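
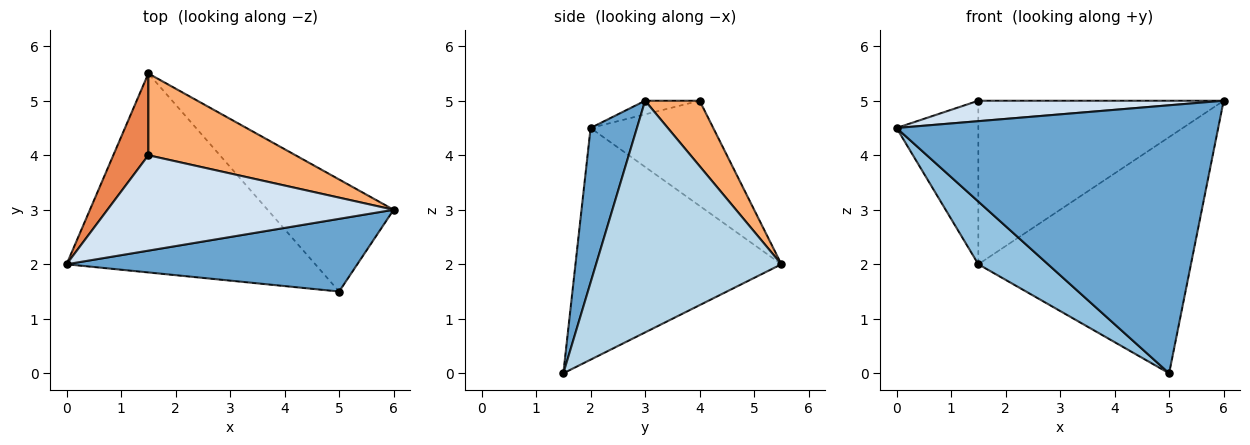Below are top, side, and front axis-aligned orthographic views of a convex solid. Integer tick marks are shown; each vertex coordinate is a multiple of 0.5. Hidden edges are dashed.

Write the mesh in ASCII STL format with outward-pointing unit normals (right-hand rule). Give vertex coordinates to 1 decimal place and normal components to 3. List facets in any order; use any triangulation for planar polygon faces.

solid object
 facet normal 0.138 -0.956 0.259
  outer loop
   vertex 5.0 1.5 0.0
   vertex 6.0 3.0 5.0
   vertex 0.0 2.0 4.5
  endloop
 endfacet
 facet normal -0.664 -0.225 -0.713
  outer loop
   vertex 5.0 1.5 0.0
   vertex 0.0 2.0 4.5
   vertex 1.5 5.5 2.0
  endloop
 endfacet
 facet normal 0.619 0.710 -0.337
  outer loop
   vertex 5.0 1.5 0.0
   vertex 1.5 5.5 2.0
   vertex 6.0 3.0 5.0
  endloop
 endfacet
 facet normal -0.047 -0.209 0.977
  outer loop
   vertex 1.5 4.0 5.0
   vertex 0.0 2.0 4.5
   vertex 6.0 3.0 5.0
  endloop
 endfacet
 facet normal -0.802 0.535 0.267
  outer loop
   vertex 1.5 4.0 5.0
   vertex 1.5 5.5 2.0
   vertex 0.0 2.0 4.5
  endloop
 endfacet
 facet normal 0.195 0.877 0.439
  outer loop
   vertex 1.5 4.0 5.0
   vertex 6.0 3.0 5.0
   vertex 1.5 5.5 2.0
  endloop
 endfacet
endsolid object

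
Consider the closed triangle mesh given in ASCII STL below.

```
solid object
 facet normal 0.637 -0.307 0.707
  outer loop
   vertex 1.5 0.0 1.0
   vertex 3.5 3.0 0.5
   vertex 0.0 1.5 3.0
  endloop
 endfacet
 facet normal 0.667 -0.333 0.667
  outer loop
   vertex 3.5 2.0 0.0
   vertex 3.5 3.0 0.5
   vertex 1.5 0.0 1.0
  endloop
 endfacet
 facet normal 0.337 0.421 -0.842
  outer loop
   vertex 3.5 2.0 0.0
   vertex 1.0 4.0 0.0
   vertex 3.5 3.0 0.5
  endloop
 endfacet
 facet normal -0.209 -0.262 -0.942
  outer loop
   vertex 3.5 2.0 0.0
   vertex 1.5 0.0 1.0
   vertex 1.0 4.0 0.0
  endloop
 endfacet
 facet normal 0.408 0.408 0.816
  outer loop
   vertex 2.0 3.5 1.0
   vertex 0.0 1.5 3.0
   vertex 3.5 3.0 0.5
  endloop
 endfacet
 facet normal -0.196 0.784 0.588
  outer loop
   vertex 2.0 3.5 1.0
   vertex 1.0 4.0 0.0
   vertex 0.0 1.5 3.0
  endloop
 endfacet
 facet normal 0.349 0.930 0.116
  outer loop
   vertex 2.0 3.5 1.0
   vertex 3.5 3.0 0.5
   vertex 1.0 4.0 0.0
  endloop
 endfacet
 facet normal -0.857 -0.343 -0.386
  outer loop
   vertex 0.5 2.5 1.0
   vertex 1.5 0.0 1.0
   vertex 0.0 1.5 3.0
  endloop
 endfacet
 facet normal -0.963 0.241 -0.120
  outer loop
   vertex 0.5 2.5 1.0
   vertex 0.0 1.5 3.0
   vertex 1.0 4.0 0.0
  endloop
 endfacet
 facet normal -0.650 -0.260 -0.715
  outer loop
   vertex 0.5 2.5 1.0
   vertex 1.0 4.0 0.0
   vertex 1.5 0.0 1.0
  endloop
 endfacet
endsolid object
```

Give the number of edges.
15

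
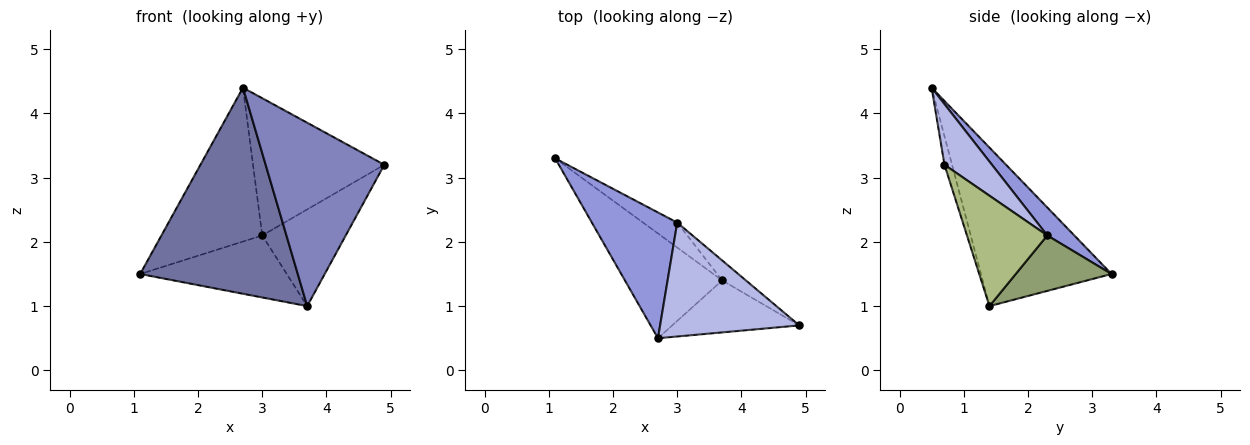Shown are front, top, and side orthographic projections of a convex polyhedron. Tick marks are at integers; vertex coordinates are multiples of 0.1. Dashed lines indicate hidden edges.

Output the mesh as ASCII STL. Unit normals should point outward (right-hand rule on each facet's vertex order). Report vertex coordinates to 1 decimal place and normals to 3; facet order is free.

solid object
 facet normal -0.594 -0.717 -0.365
  outer loop
   vertex 3.7 1.4 1.0
   vertex 2.7 0.5 4.4
   vertex 1.1 3.3 1.5
  endloop
 endfacet
 facet normal -0.061 -0.960 -0.272
  outer loop
   vertex 3.7 1.4 1.0
   vertex 4.9 0.7 3.2
   vertex 2.7 0.5 4.4
  endloop
 endfacet
 facet normal 0.203 0.758 0.620
  outer loop
   vertex 3.0 2.3 2.1
   vertex 1.1 3.3 1.5
   vertex 2.7 0.5 4.4
  endloop
 endfacet
 facet normal 0.268 0.741 0.615
  outer loop
   vertex 3.0 2.3 2.1
   vertex 2.7 0.5 4.4
   vertex 4.9 0.7 3.2
  endloop
 endfacet
 facet normal 0.518 0.793 -0.319
  outer loop
   vertex 3.0 2.3 2.1
   vertex 3.7 1.4 1.0
   vertex 1.1 3.3 1.5
  endloop
 endfacet
 facet normal 0.686 0.713 -0.147
  outer loop
   vertex 3.0 2.3 2.1
   vertex 4.9 0.7 3.2
   vertex 3.7 1.4 1.0
  endloop
 endfacet
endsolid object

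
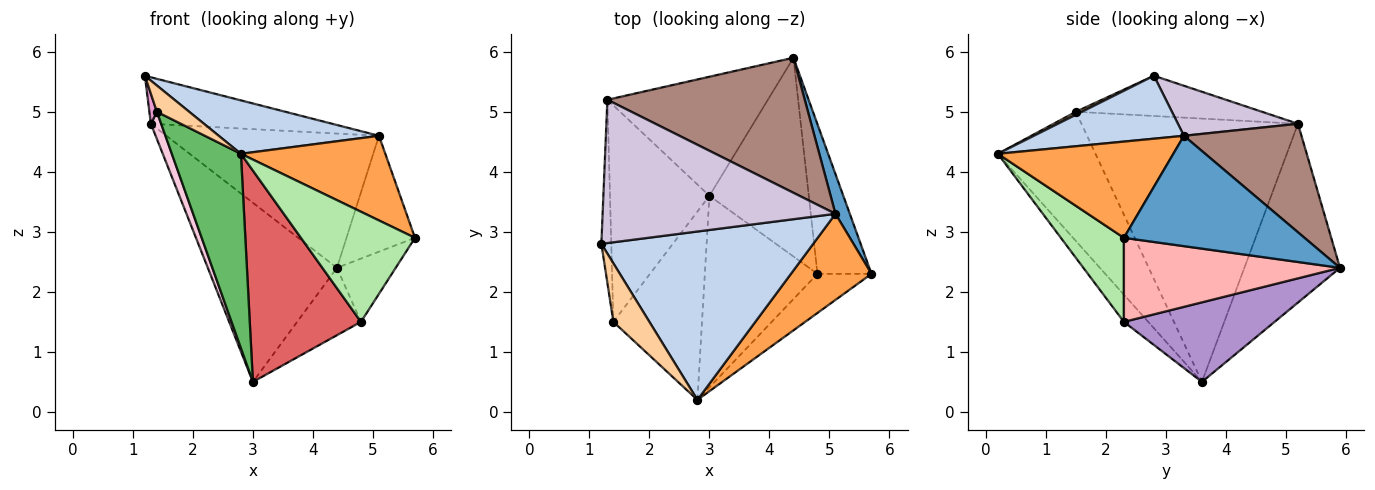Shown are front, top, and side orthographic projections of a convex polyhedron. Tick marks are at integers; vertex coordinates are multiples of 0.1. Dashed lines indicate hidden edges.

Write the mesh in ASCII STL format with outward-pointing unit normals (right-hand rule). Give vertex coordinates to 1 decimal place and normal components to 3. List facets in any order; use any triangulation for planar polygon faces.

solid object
 facet normal 0.928 0.352 0.121
  outer loop
   vertex 5.1 3.3 4.6
   vertex 5.7 2.3 2.9
   vertex 4.4 5.9 2.4
  endloop
 endfacet
 facet normal 0.272 -0.291 0.917
  outer loop
   vertex 5.1 3.3 4.6
   vertex 1.2 2.8 5.6
   vertex 2.8 0.2 4.3
  endloop
 endfacet
 facet normal 0.648 -0.534 0.543
  outer loop
   vertex 5.1 3.3 4.6
   vertex 2.8 0.2 4.3
   vertex 5.7 2.3 2.9
  endloop
 endfacet
 facet normal 0.076 -0.408 0.910
  outer loop
   vertex 1.4 1.5 5.0
   vertex 2.8 0.2 4.3
   vertex 1.2 2.8 5.6
  endloop
 endfacet
 facet normal -0.712 -0.504 -0.488
  outer loop
   vertex 1.4 1.5 5.0
   vertex 3.0 3.6 0.5
   vertex 2.8 0.2 4.3
  endloop
 endfacet
 facet normal 0.462 -0.836 -0.297
  outer loop
   vertex 4.8 2.3 1.5
   vertex 5.7 2.3 2.9
   vertex 2.8 0.2 4.3
  endloop
 endfacet
 facet normal -0.160 -0.731 -0.663
  outer loop
   vertex 4.8 2.3 1.5
   vertex 2.8 0.2 4.3
   vertex 3.0 3.6 0.5
  endloop
 endfacet
 facet normal 0.820 0.223 -0.527
  outer loop
   vertex 4.8 2.3 1.5
   vertex 4.4 5.9 2.4
   vertex 5.7 2.3 2.9
  endloop
 endfacet
 facet normal 0.604 0.256 -0.755
  outer loop
   vertex 4.8 2.3 1.5
   vertex 3.0 3.6 0.5
   vertex 4.4 5.9 2.4
  endloop
 endfacet
 facet normal 0.200 0.302 0.932
  outer loop
   vertex 1.3 5.2 4.8
   vertex 1.2 2.8 5.6
   vertex 5.1 3.3 4.6
  endloop
 endfacet
 facet normal 0.363 0.657 0.661
  outer loop
   vertex 1.3 5.2 4.8
   vertex 5.1 3.3 4.6
   vertex 4.4 5.9 2.4
  endloop
 endfacet
 facet normal -0.525 0.709 -0.471
  outer loop
   vertex 1.3 5.2 4.8
   vertex 4.4 5.9 2.4
   vertex 3.0 3.6 0.5
  endloop
 endfacet
 facet normal -0.970 -0.039 -0.239
  outer loop
   vertex 1.3 5.2 4.8
   vertex 1.4 1.5 5.0
   vertex 1.2 2.8 5.6
  endloop
 endfacet
 facet normal -0.935 -0.044 -0.353
  outer loop
   vertex 1.3 5.2 4.8
   vertex 3.0 3.6 0.5
   vertex 1.4 1.5 5.0
  endloop
 endfacet
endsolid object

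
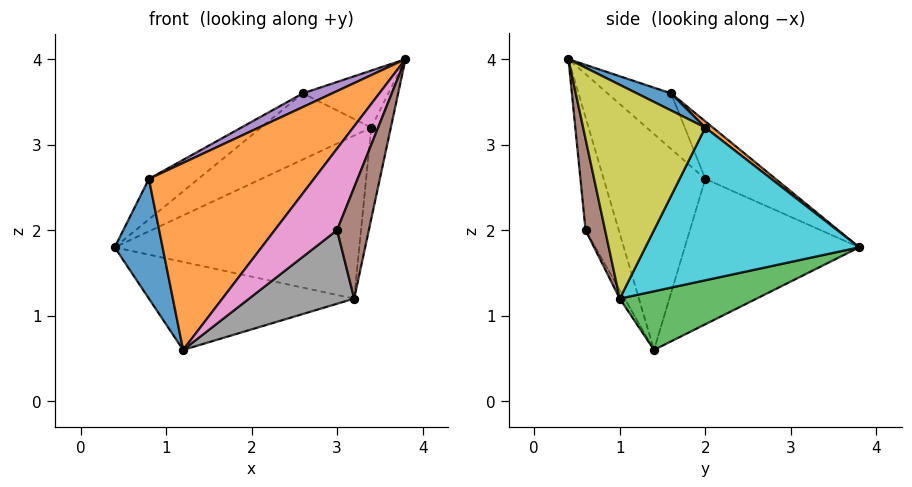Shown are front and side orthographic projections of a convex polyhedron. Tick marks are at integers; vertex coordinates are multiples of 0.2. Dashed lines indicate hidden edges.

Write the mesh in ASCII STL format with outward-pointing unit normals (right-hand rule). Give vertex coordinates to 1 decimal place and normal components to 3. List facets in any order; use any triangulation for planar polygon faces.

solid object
 facet normal -0.958 -0.263 -0.113
  outer loop
   vertex 0.8 2.0 2.6
   vertex 0.4 3.8 1.8
   vertex 1.2 1.4 0.6
  endloop
 endfacet
 facet normal -0.519 -0.842 0.149
  outer loop
   vertex 0.8 2.0 2.6
   vertex 1.2 1.4 0.6
   vertex 3.8 0.4 4.0
  endloop
 endfacet
 facet normal 0.339 0.509 -0.791
  outer loop
   vertex 3.2 1.0 1.2
   vertex 1.2 1.4 0.6
   vertex 0.4 3.8 1.8
  endloop
 endfacet
 facet normal -0.414 0.291 0.862
  outer loop
   vertex 2.6 1.6 3.6
   vertex 0.4 3.8 1.8
   vertex 0.8 2.0 2.6
  endloop
 endfacet
 facet normal -0.511 -0.236 0.826
  outer loop
   vertex 2.6 1.6 3.6
   vertex 0.8 2.0 2.6
   vertex 3.8 0.4 4.0
  endloop
 endfacet
 facet normal 0.503 -0.817 -0.283
  outer loop
   vertex 3.0 0.6 2.0
   vertex 3.2 1.0 1.2
   vertex 3.8 0.4 4.0
  endloop
 endfacet
 facet normal -0.468 -0.878 0.099
  outer loop
   vertex 3.0 0.6 2.0
   vertex 3.8 0.4 4.0
   vertex 1.2 1.4 0.6
  endloop
 endfacet
 facet normal -0.041 -0.889 -0.455
  outer loop
   vertex 3.0 0.6 2.0
   vertex 1.2 1.4 0.6
   vertex 3.2 1.0 1.2
  endloop
 endfacet
 facet normal 0.972 0.156 -0.175
  outer loop
   vertex 3.4 2.0 3.2
   vertex 3.8 0.4 4.0
   vertex 3.2 1.0 1.2
  endloop
 endfacet
 facet normal 0.602 0.689 -0.404
  outer loop
   vertex 3.4 2.0 3.2
   vertex 3.2 1.0 1.2
   vertex 0.4 3.8 1.8
  endloop
 endfacet
 facet normal 0.191 0.477 0.858
  outer loop
   vertex 3.4 2.0 3.2
   vertex 2.6 1.6 3.6
   vertex 3.8 0.4 4.0
  endloop
 endfacet
 facet normal 0.045 0.659 0.750
  outer loop
   vertex 3.4 2.0 3.2
   vertex 0.4 3.8 1.8
   vertex 2.6 1.6 3.6
  endloop
 endfacet
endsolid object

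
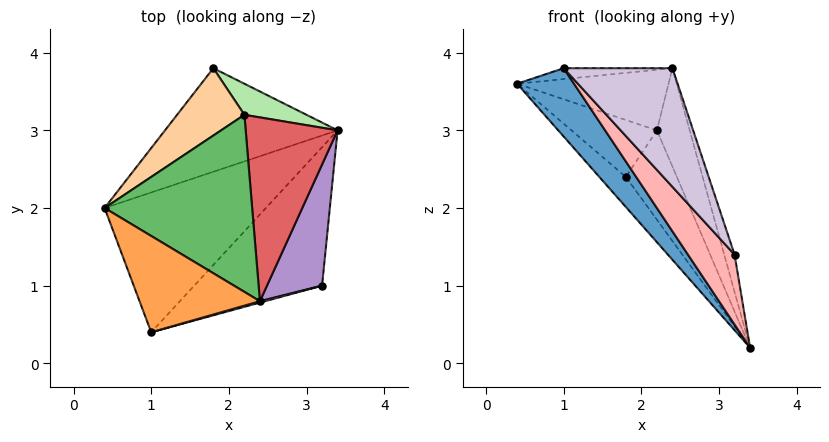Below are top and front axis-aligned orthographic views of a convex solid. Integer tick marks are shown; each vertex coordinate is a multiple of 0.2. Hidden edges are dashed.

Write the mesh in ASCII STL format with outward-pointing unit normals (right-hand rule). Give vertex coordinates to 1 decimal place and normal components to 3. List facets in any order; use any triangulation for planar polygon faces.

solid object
 facet normal -0.657 -0.331 -0.677
  outer loop
   vertex 1.0 0.4 3.8
   vertex 0.4 2.0 3.6
   vertex 3.4 3.0 0.2
  endloop
 endfacet
 facet normal -0.763 0.180 -0.621
  outer loop
   vertex 1.8 3.8 2.4
   vertex 3.4 3.0 0.2
   vertex 0.4 2.0 3.6
  endloop
 endfacet
 facet normal -0.032 0.112 0.993
  outer loop
   vertex 2.4 0.8 3.8
   vertex 0.4 2.0 3.6
   vertex 1.0 0.4 3.8
  endloop
 endfacet
 facet normal -0.173 0.636 0.752
  outer loop
   vertex 2.2 3.2 3.0
   vertex 1.8 3.8 2.4
   vertex 0.4 2.0 3.6
  endloop
 endfacet
 facet normal 0.099 0.322 0.942
  outer loop
   vertex 2.2 3.2 3.0
   vertex 0.4 2.0 3.6
   vertex 2.4 0.8 3.8
  endloop
 endfacet
 facet normal 0.679 0.694 0.241
  outer loop
   vertex 2.2 3.2 3.0
   vertex 3.4 3.0 0.2
   vertex 1.8 3.8 2.4
  endloop
 endfacet
 facet normal 0.906 0.200 0.374
  outer loop
   vertex 2.2 3.2 3.0
   vertex 2.4 0.8 3.8
   vertex 3.4 3.0 0.2
  endloop
 endfacet
 facet normal -0.648 -0.343 -0.680
  outer loop
   vertex 3.2 1.0 1.4
   vertex 1.0 0.4 3.8
   vertex 3.4 3.0 0.2
  endloop
 endfacet
 facet normal 0.942 0.099 0.322
  outer loop
   vertex 3.2 1.0 1.4
   vertex 3.4 3.0 0.2
   vertex 2.4 0.8 3.8
  endloop
 endfacet
 facet normal 0.275 -0.961 0.011
  outer loop
   vertex 3.2 1.0 1.4
   vertex 2.4 0.8 3.8
   vertex 1.0 0.4 3.8
  endloop
 endfacet
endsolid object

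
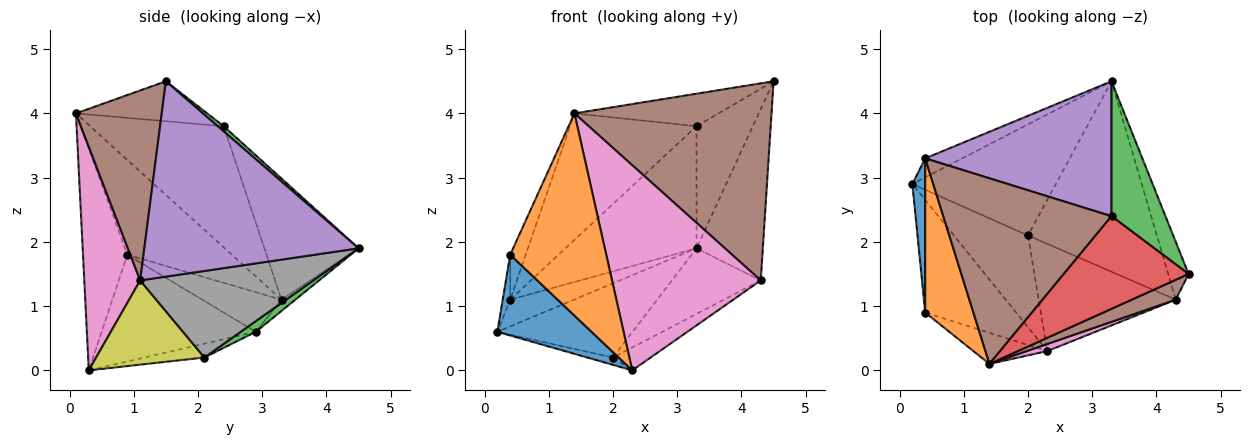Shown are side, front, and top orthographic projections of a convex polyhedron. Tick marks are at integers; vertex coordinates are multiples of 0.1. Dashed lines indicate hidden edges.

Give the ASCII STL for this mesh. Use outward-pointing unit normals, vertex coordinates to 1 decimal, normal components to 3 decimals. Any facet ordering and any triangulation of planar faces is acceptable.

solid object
 facet normal -0.690 -0.422 -0.588
  outer loop
   vertex 0.4 0.9 1.8
   vertex 0.2 2.9 0.6
   vertex 2.3 0.3 0.0
  endloop
 endfacet
 facet normal -0.415 -0.899 -0.138
  outer loop
   vertex 1.4 0.1 4.0
   vertex 0.4 0.9 1.8
   vertex 2.3 0.3 0.0
  endloop
 endfacet
 facet normal 0.062 0.554 -0.830
  outer loop
   vertex 2.0 2.1 0.2
   vertex 0.2 2.9 0.6
   vertex 3.3 4.5 1.9
  endloop
 endfacet
 facet normal -0.183 0.078 -0.980
  outer loop
   vertex 2.0 2.1 0.2
   vertex 2.3 0.3 0.0
   vertex 0.2 2.9 0.6
  endloop
 endfacet
 facet normal 0.951 0.294 -0.099
  outer loop
   vertex 4.3 1.1 1.4
   vertex 3.3 4.5 1.9
   vertex 4.5 1.5 4.5
  endloop
 endfacet
 facet normal 0.397 -0.913 0.092
  outer loop
   vertex 4.3 1.1 1.4
   vertex 4.5 1.5 4.5
   vertex 1.4 0.1 4.0
  endloop
 endfacet
 facet normal 0.352 -0.936 0.032
  outer loop
   vertex 4.3 1.1 1.4
   vertex 1.4 0.1 4.0
   vertex 2.3 0.3 0.0
  endloop
 endfacet
 facet normal 0.536 0.275 -0.798
  outer loop
   vertex 4.3 1.1 1.4
   vertex 2.0 2.1 0.2
   vertex 3.3 4.5 1.9
  endloop
 endfacet
 facet normal 0.515 0.179 -0.838
  outer loop
   vertex 4.3 1.1 1.4
   vertex 2.3 0.3 0.0
   vertex 2.0 2.1 0.2
  endloop
 endfacet
 facet normal -0.174 0.802 -0.572
  outer loop
   vertex 0.4 3.3 1.1
   vertex 3.3 4.5 1.9
   vertex 0.2 2.9 0.6
  endloop
 endfacet
 facet normal -0.947 0.090 0.307
  outer loop
   vertex 0.4 3.3 1.1
   vertex 0.2 2.9 0.6
   vertex 0.4 0.9 1.8
  endloop
 endfacet
 facet normal -0.884 0.131 0.449
  outer loop
   vertex 0.4 3.3 1.1
   vertex 0.4 0.9 1.8
   vertex 1.4 0.1 4.0
  endloop
 endfacet
 facet normal 0.070 0.669 0.740
  outer loop
   vertex 3.3 2.4 3.8
   vertex 4.5 1.5 4.5
   vertex 3.3 4.5 1.9
  endloop
 endfacet
 facet normal -0.289 0.317 0.903
  outer loop
   vertex 3.3 2.4 3.8
   vertex 1.4 0.1 4.0
   vertex 4.5 1.5 4.5
  endloop
 endfacet
 facet normal -0.434 0.604 0.668
  outer loop
   vertex 3.3 2.4 3.8
   vertex 3.3 4.5 1.9
   vertex 0.4 3.3 1.1
  endloop
 endfacet
 facet normal -0.511 0.484 0.710
  outer loop
   vertex 3.3 2.4 3.8
   vertex 0.4 3.3 1.1
   vertex 1.4 0.1 4.0
  endloop
 endfacet
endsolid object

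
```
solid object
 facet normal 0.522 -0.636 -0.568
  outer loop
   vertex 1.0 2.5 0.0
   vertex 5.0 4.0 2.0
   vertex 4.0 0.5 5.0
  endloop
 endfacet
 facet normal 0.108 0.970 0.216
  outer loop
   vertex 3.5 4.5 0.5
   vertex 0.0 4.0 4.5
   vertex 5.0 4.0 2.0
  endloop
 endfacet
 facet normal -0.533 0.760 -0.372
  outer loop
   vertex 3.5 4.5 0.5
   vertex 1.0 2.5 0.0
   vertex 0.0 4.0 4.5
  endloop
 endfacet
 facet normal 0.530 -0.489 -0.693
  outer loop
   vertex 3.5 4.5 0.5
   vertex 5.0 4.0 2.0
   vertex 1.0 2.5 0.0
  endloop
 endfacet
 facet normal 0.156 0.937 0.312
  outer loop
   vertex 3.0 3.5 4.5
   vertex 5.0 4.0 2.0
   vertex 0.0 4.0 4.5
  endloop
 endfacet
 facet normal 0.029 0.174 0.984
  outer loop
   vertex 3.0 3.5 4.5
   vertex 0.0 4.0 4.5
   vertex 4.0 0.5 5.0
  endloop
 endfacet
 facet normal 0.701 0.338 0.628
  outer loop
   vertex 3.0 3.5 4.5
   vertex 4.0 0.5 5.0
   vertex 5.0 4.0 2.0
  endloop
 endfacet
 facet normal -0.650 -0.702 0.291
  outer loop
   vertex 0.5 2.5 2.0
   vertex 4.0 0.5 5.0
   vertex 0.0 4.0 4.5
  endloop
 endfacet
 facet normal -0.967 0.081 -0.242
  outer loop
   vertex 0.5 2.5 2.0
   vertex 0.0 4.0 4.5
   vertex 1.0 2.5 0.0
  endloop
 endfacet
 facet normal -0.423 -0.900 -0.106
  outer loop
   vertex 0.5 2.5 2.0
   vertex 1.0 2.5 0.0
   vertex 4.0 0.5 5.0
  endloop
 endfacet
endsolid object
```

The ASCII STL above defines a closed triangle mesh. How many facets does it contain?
10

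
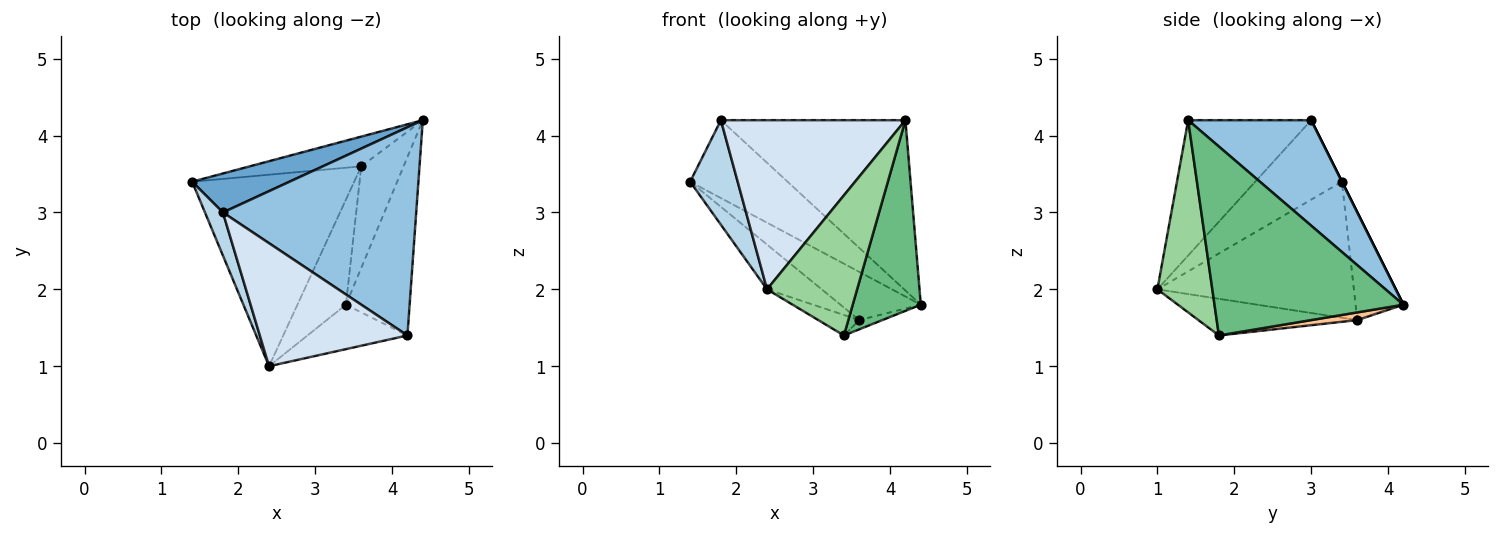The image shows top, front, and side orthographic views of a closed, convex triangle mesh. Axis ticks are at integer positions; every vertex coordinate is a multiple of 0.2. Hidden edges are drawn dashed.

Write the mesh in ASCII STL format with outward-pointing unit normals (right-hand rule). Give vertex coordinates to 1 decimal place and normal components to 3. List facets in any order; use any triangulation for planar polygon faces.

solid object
 facet normal 0.000 0.894 0.447
  outer loop
   vertex 1.8 3.0 4.2
   vertex 4.4 4.2 1.8
   vertex 1.4 3.4 3.4
  endloop
 endfacet
 facet normal 0.389 0.583 0.713
  outer loop
   vertex 1.8 3.0 4.2
   vertex 4.2 1.4 4.2
   vertex 4.4 4.2 1.8
  endloop
 endfacet
 facet normal -0.860 -0.472 0.194
  outer loop
   vertex 1.8 3.0 4.2
   vertex 1.4 3.4 3.4
   vertex 2.4 1.0 2.0
  endloop
 endfacet
 facet normal -0.475 -0.712 0.518
  outer loop
   vertex 1.8 3.0 4.2
   vertex 2.4 1.0 2.0
   vertex 4.2 1.4 4.2
  endloop
 endfacet
 facet normal -0.452 0.759 -0.468
  outer loop
   vertex 3.6 3.6 1.6
   vertex 1.4 3.4 3.4
   vertex 4.4 4.2 1.8
  endloop
 endfacet
 facet normal -0.633 0.176 -0.754
  outer loop
   vertex 3.6 3.6 1.6
   vertex 2.4 1.0 2.0
   vertex 1.4 3.4 3.4
  endloop
 endfacet
 facet normal 0.178 0.089 -0.980
  outer loop
   vertex 3.4 1.8 1.4
   vertex 3.6 3.6 1.6
   vertex 4.4 4.2 1.8
  endloop
 endfacet
 facet normal -0.596 0.154 -0.788
  outer loop
   vertex 3.4 1.8 1.4
   vertex 2.4 1.0 2.0
   vertex 3.6 3.6 1.6
  endloop
 endfacet
 facet normal 0.897 -0.323 -0.302
  outer loop
   vertex 3.4 1.8 1.4
   vertex 4.4 4.2 1.8
   vertex 4.2 1.4 4.2
  endloop
 endfacet
 facet normal 0.503 -0.824 -0.261
  outer loop
   vertex 3.4 1.8 1.4
   vertex 4.2 1.4 4.2
   vertex 2.4 1.0 2.0
  endloop
 endfacet
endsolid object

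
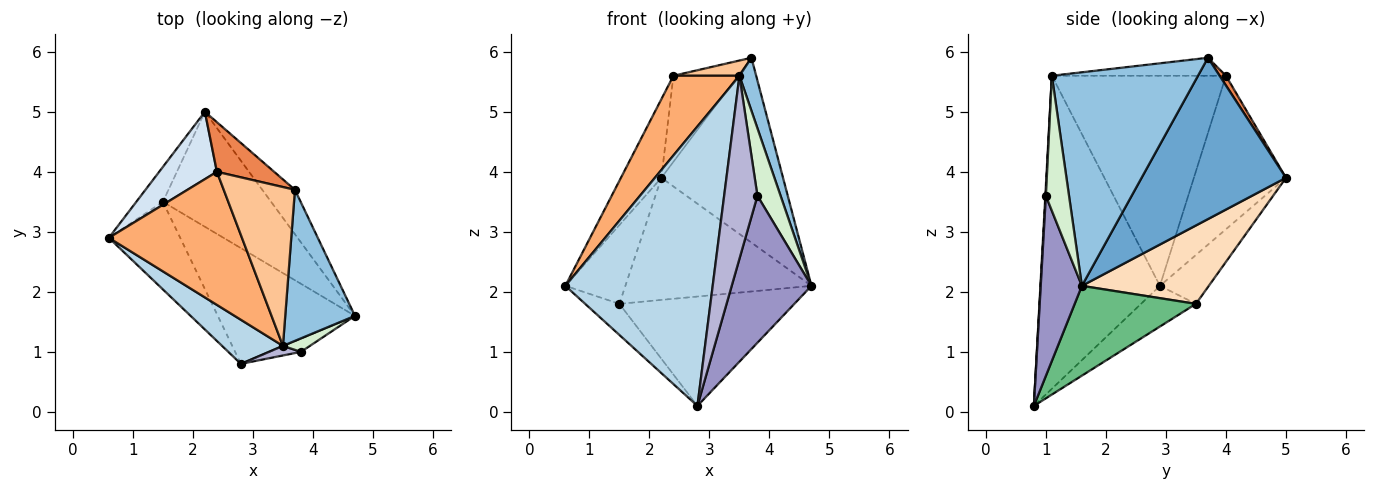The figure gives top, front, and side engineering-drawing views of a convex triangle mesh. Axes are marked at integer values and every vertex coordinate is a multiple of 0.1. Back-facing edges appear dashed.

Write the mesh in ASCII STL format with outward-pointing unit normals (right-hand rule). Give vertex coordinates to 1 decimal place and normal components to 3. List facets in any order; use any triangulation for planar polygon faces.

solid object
 facet normal 0.756 0.637 -0.153
  outer loop
   vertex 3.7 3.7 5.9
   vertex 4.7 1.6 2.1
   vertex 2.2 5.0 3.9
  endloop
 endfacet
 facet normal 0.945 -0.108 0.309
  outer loop
   vertex 3.5 1.1 5.6
   vertex 4.7 1.6 2.1
   vertex 3.7 3.7 5.9
  endloop
 endfacet
 facet normal -0.625 -0.771 0.122
  outer loop
   vertex 2.8 0.8 0.1
   vertex 3.5 1.1 5.6
   vertex 0.6 2.9 2.1
  endloop
 endfacet
 facet normal -0.866 0.380 0.326
  outer loop
   vertex 2.4 4.0 5.6
   vertex 2.2 5.0 3.9
   vertex 0.6 2.9 2.1
  endloop
 endfacet
 facet normal 0.084 0.863 0.498
  outer loop
   vertex 2.4 4.0 5.6
   vertex 3.7 3.7 5.9
   vertex 2.2 5.0 3.9
  endloop
 endfacet
 facet normal -0.804 -0.305 0.510
  outer loop
   vertex 2.4 4.0 5.6
   vertex 0.6 2.9 2.1
   vertex 3.5 1.1 5.6
  endloop
 endfacet
 facet normal -0.244 -0.093 0.965
  outer loop
   vertex 2.4 4.0 5.6
   vertex 3.5 1.1 5.6
   vertex 3.7 3.7 5.9
  endloop
 endfacet
 facet normal 0.445 0.652 -0.614
  outer loop
   vertex 1.5 3.5 1.8
   vertex 2.2 5.0 3.9
   vertex 4.7 1.6 2.1
  endloop
 endfacet
 facet normal 0.430 0.620 -0.656
  outer loop
   vertex 1.5 3.5 1.8
   vertex 4.7 1.6 2.1
   vertex 2.8 0.8 0.1
  endloop
 endfacet
 facet normal -0.597 0.733 -0.325
  outer loop
   vertex 1.5 3.5 1.8
   vertex 0.6 2.9 2.1
   vertex 2.2 5.0 3.9
  endloop
 endfacet
 facet normal -0.473 0.295 -0.830
  outer loop
   vertex 1.5 3.5 1.8
   vertex 2.8 0.8 0.1
   vertex 0.6 2.9 2.1
  endloop
 endfacet
 facet normal 0.700 -0.700 0.140
  outer loop
   vertex 3.8 1.0 3.6
   vertex 4.7 1.6 2.1
   vertex 3.5 1.1 5.6
  endloop
 endfacet
 facet normal 0.457 -0.886 -0.080
  outer loop
   vertex 3.8 1.0 3.6
   vertex 2.8 0.8 0.1
   vertex 4.7 1.6 2.1
  endloop
 endfacet
 facet normal 0.016 -0.998 0.052
  outer loop
   vertex 3.8 1.0 3.6
   vertex 3.5 1.1 5.6
   vertex 2.8 0.8 0.1
  endloop
 endfacet
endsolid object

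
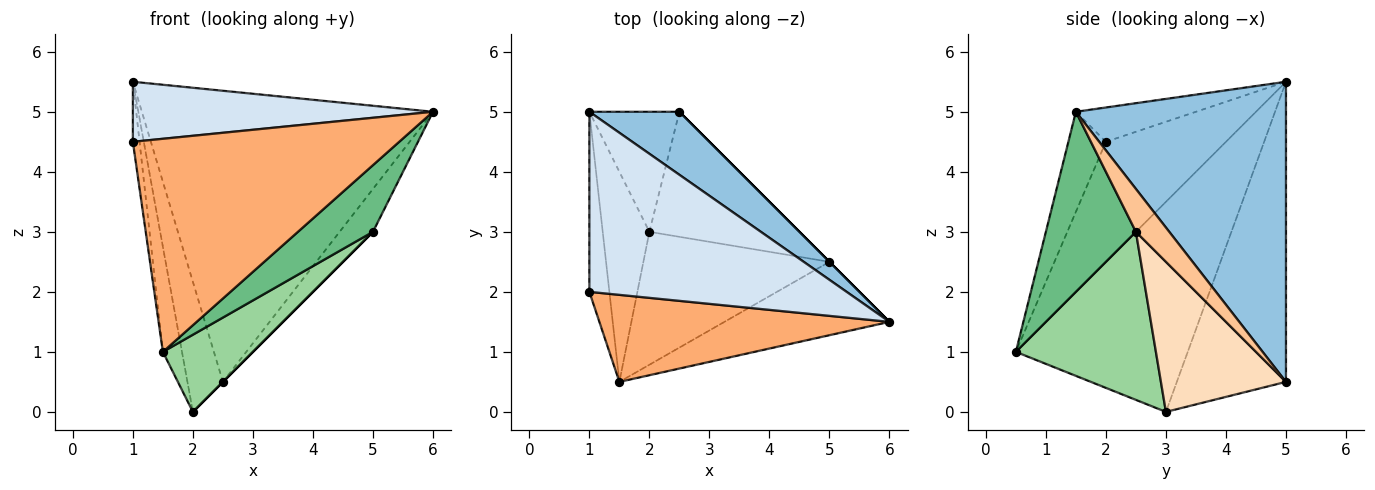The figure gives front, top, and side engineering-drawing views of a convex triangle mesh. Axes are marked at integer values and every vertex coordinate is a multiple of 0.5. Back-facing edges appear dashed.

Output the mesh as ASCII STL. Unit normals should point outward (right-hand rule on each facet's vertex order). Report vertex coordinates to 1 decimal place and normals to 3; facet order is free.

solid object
 facet normal -0.970 0.108 -0.216
  outer loop
   vertex 2.0 3.0 0.0
   vertex 1.5 0.5 1.0
   vertex 1.0 5.0 5.5
  endloop
 endfacet
 facet normal 0.576 0.799 0.173
  outer loop
   vertex 2.5 5.0 0.5
   vertex 1.0 5.0 5.5
   vertex 6.0 1.5 5.0
  endloop
 endfacet
 facet normal -0.915 0.297 -0.274
  outer loop
   vertex 2.5 5.0 0.5
   vertex 2.0 3.0 0.0
   vertex 1.0 5.0 5.5
  endloop
 endfacet
 facet normal -0.125 -0.314 0.941
  outer loop
   vertex 1.0 2.0 4.5
   vertex 6.0 1.5 5.0
   vertex 1.0 5.0 5.5
  endloop
 endfacet
 facet normal -0.985 0.055 -0.164
  outer loop
   vertex 1.0 2.0 4.5
   vertex 1.0 5.0 5.5
   vertex 1.5 0.5 1.0
  endloop
 endfacet
 facet normal -0.129 -0.918 0.375
  outer loop
   vertex 1.0 2.0 4.5
   vertex 1.5 0.5 1.0
   vertex 6.0 1.5 5.0
  endloop
 endfacet
 facet normal 0.707 0.707 0.000
  outer loop
   vertex 5.0 2.5 3.0
   vertex 2.5 5.0 0.5
   vertex 6.0 1.5 5.0
  endloop
 endfacet
 facet normal 0.707 0.000 -0.707
  outer loop
   vertex 5.0 2.5 3.0
   vertex 2.0 3.0 0.0
   vertex 2.5 5.0 0.5
  endloop
 endfacet
 facet normal 0.628 -0.523 -0.576
  outer loop
   vertex 5.0 2.5 3.0
   vertex 6.0 1.5 5.0
   vertex 1.5 0.5 1.0
  endloop
 endfacet
 facet normal 0.616 -0.396 -0.682
  outer loop
   vertex 5.0 2.5 3.0
   vertex 1.5 0.5 1.0
   vertex 2.0 3.0 0.0
  endloop
 endfacet
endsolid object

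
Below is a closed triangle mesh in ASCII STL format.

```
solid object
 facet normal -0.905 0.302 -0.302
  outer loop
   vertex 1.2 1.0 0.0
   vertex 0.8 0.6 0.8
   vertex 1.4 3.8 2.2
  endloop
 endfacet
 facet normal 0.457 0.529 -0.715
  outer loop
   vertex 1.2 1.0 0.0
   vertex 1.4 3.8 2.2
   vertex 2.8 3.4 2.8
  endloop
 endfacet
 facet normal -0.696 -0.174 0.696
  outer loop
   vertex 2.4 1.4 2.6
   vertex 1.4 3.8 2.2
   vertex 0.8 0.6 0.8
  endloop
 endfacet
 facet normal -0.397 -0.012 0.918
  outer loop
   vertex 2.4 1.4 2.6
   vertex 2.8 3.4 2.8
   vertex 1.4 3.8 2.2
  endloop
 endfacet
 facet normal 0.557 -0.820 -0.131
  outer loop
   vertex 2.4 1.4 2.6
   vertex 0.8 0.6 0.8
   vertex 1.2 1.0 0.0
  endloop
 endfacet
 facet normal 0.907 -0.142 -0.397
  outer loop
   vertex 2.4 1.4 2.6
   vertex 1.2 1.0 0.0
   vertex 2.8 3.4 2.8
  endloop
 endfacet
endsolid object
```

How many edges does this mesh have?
9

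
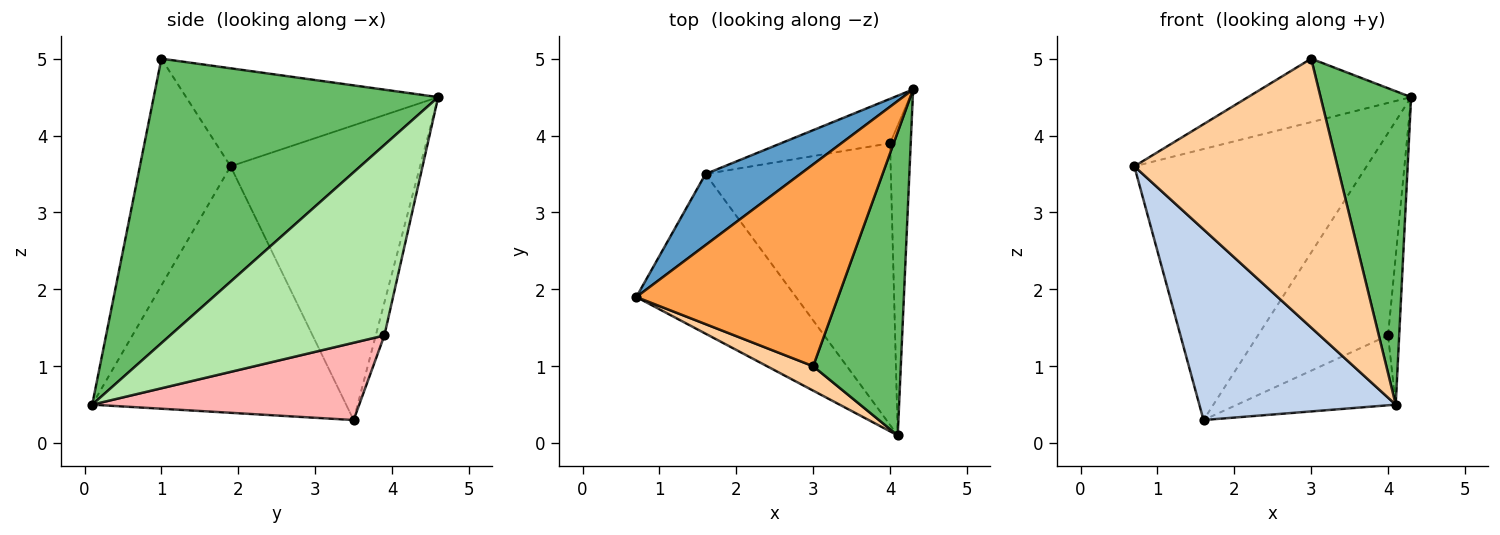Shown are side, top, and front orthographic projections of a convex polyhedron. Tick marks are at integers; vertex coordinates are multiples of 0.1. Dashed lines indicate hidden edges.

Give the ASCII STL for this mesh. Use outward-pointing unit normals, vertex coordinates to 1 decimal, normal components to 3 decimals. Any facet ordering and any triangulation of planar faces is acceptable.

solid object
 facet normal -0.619 0.759 0.199
  outer loop
   vertex 1.6 3.5 0.3
   vertex 0.7 1.9 3.6
   vertex 4.3 4.6 4.5
  endloop
 endfacet
 facet normal -0.704 -0.544 -0.456
  outer loop
   vertex 1.6 3.5 0.3
   vertex 4.1 0.1 0.5
   vertex 0.7 1.9 3.6
  endloop
 endfacet
 facet normal -0.420 0.272 0.866
  outer loop
   vertex 3.0 1.0 5.0
   vertex 4.3 4.6 4.5
   vertex 0.7 1.9 3.6
  endloop
 endfacet
 facet normal -0.406 -0.910 0.083
  outer loop
   vertex 3.0 1.0 5.0
   vertex 0.7 1.9 3.6
   vertex 4.1 0.1 0.5
  endloop
 endfacet
 facet normal 0.914 -0.291 0.282
  outer loop
   vertex 3.0 1.0 5.0
   vertex 4.1 0.1 0.5
   vertex 4.3 4.6 4.5
  endloop
 endfacet
 facet normal 0.993 0.052 -0.108
  outer loop
   vertex 4.0 3.9 1.4
   vertex 4.3 4.6 4.5
   vertex 4.1 0.1 0.5
  endloop
 endfacet
 facet normal -0.064 0.975 -0.214
  outer loop
   vertex 4.0 3.9 1.4
   vertex 1.6 3.5 0.3
   vertex 4.3 4.6 4.5
  endloop
 endfacet
 facet normal 0.375 0.223 -0.900
  outer loop
   vertex 4.0 3.9 1.4
   vertex 4.1 0.1 0.5
   vertex 1.6 3.5 0.3
  endloop
 endfacet
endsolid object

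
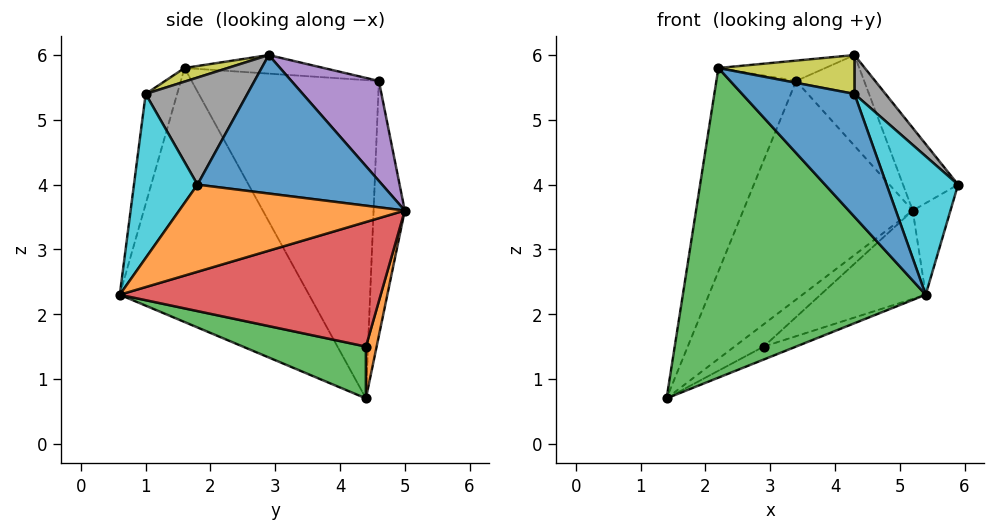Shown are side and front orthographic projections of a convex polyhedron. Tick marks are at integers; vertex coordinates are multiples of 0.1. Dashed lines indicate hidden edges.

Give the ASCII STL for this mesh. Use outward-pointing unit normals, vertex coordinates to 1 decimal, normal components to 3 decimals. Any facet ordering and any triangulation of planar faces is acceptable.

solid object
 facet normal 0.818 0.244 0.520
  outer loop
   vertex 4.3 2.9 6.0
   vertex 5.9 1.8 4.0
   vertex 5.2 5.0 3.6
  endloop
 endfacet
 facet normal 0.914 0.153 -0.377
  outer loop
   vertex 5.4 0.6 2.3
   vertex 5.2 5.0 3.6
   vertex 5.9 1.8 4.0
  endloop
 endfacet
 facet normal -0.583 -0.748 -0.319
  outer loop
   vertex 5.4 0.6 2.3
   vertex 2.2 1.6 5.8
   vertex 1.4 4.4 0.7
  endloop
 endfacet
 facet normal -0.181 0.983 0.034
  outer loop
   vertex 3.4 4.6 5.6
   vertex 5.2 5.0 3.6
   vertex 1.4 4.4 0.7
  endloop
 endfacet
 facet normal 0.606 0.472 0.640
  outer loop
   vertex 3.4 4.6 5.6
   vertex 4.3 2.9 6.0
   vertex 5.2 5.0 3.6
  endloop
 endfacet
 facet normal -0.866 0.369 0.338
  outer loop
   vertex 3.4 4.6 5.6
   vertex 1.4 4.4 0.7
   vertex 2.2 1.6 5.8
  endloop
 endfacet
 facet normal -0.177 0.136 0.975
  outer loop
   vertex 3.4 4.6 5.6
   vertex 2.2 1.6 5.8
   vertex 4.3 2.9 6.0
  endloop
 endfacet
 facet normal 0.702 -0.215 0.679
  outer loop
   vertex 4.3 1.0 5.4
   vertex 5.9 1.8 4.0
   vertex 4.3 2.9 6.0
  endloop
 endfacet
 facet normal 0.095 -0.300 0.949
  outer loop
   vertex 4.3 1.0 5.4
   vertex 4.3 2.9 6.0
   vertex 2.2 1.6 5.8
  endloop
 endfacet
 facet normal 0.630 -0.709 0.315
  outer loop
   vertex 4.3 1.0 5.4
   vertex 5.4 0.6 2.3
   vertex 5.9 1.8 4.0
  endloop
 endfacet
 facet normal -0.270 -0.963 0.029
  outer loop
   vertex 4.3 1.0 5.4
   vertex 2.2 1.6 5.8
   vertex 5.4 0.6 2.3
  endloop
 endfacet
 facet normal 0.289 0.789 -0.542
  outer loop
   vertex 2.9 4.4 1.5
   vertex 1.4 4.4 0.7
   vertex 5.2 5.0 3.6
  endloop
 endfacet
 facet normal 0.467 0.123 -0.876
  outer loop
   vertex 2.9 4.4 1.5
   vertex 5.4 0.6 2.3
   vertex 1.4 4.4 0.7
  endloop
 endfacet
 facet normal 0.617 0.249 -0.747
  outer loop
   vertex 2.9 4.4 1.5
   vertex 5.2 5.0 3.6
   vertex 5.4 0.6 2.3
  endloop
 endfacet
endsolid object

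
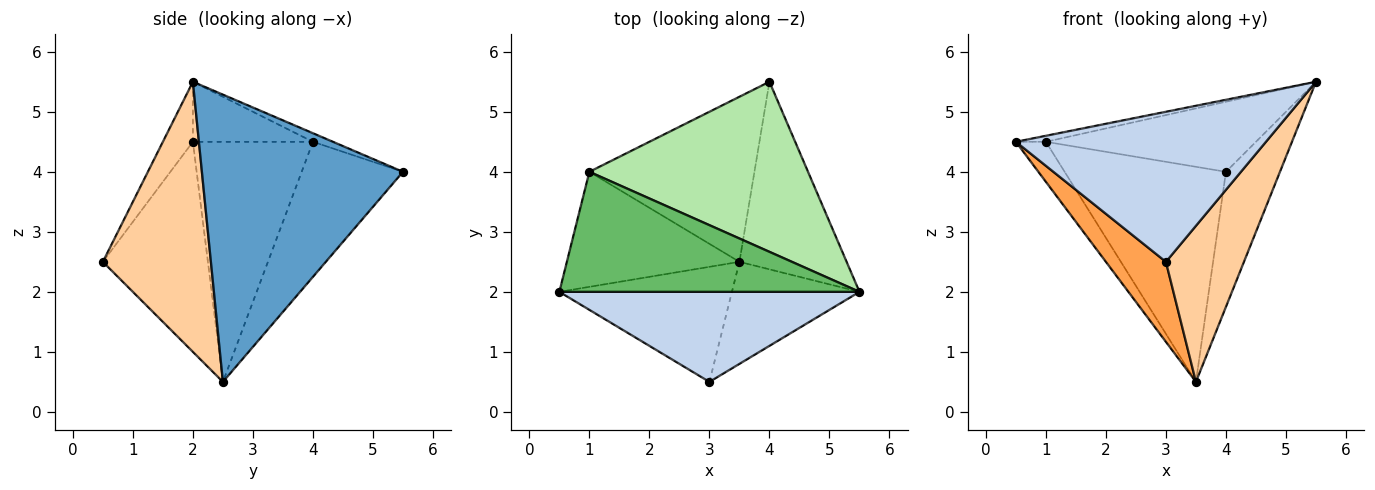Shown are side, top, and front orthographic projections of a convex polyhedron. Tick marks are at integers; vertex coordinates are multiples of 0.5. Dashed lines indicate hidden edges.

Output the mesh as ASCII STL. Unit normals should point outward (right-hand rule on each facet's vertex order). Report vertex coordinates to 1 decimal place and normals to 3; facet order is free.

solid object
 facet normal 0.909 0.244 -0.339
  outer loop
   vertex 3.5 2.5 0.5
   vertex 4.0 5.5 4.0
   vertex 5.5 2.0 5.5
  endloop
 endfacet
 facet normal -0.102 -0.853 0.512
  outer loop
   vertex 3.0 0.5 2.5
   vertex 5.5 2.0 5.5
   vertex 0.5 2.0 4.5
  endloop
 endfacet
 facet normal -0.707 -0.404 -0.581
  outer loop
   vertex 3.0 0.5 2.5
   vertex 0.5 2.0 4.5
   vertex 3.5 2.5 0.5
  endloop
 endfacet
 facet normal 0.757 -0.547 -0.358
  outer loop
   vertex 3.0 0.5 2.5
   vertex 3.5 2.5 0.5
   vertex 5.5 2.0 5.5
  endloop
 endfacet
 facet normal -0.196 0.049 0.979
  outer loop
   vertex 1.0 4.0 4.5
   vertex 0.5 2.0 4.5
   vertex 5.5 2.0 5.5
  endloop
 endfacet
 facet normal -0.036 0.380 0.924
  outer loop
   vertex 1.0 4.0 4.5
   vertex 5.5 2.0 5.5
   vertex 4.0 5.5 4.0
  endloop
 endfacet
 facet normal -0.796 0.199 -0.572
  outer loop
   vertex 1.0 4.0 4.5
   vertex 3.5 2.5 0.5
   vertex 0.5 2.0 4.5
  endloop
 endfacet
 facet normal -0.446 0.710 -0.545
  outer loop
   vertex 1.0 4.0 4.5
   vertex 4.0 5.5 4.0
   vertex 3.5 2.5 0.5
  endloop
 endfacet
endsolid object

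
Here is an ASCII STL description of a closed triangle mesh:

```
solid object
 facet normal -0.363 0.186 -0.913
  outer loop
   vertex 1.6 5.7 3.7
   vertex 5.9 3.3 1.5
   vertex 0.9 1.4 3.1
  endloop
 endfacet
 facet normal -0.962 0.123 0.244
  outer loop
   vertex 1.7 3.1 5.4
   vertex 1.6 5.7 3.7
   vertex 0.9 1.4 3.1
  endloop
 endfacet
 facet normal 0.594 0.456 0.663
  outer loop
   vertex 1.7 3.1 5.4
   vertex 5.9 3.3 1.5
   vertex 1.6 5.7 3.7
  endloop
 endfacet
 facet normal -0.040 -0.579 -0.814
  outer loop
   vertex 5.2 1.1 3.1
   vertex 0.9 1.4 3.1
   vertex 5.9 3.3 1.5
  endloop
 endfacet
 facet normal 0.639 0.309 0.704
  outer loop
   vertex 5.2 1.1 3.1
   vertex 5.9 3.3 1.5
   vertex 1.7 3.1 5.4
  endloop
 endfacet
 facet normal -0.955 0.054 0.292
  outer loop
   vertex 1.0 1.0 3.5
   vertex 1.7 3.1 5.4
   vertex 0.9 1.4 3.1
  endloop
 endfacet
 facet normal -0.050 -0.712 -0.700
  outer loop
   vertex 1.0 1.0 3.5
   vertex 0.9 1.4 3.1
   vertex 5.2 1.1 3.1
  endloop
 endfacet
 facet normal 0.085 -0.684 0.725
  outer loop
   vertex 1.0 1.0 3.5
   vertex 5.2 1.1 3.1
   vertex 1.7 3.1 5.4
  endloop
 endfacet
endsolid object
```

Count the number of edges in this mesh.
12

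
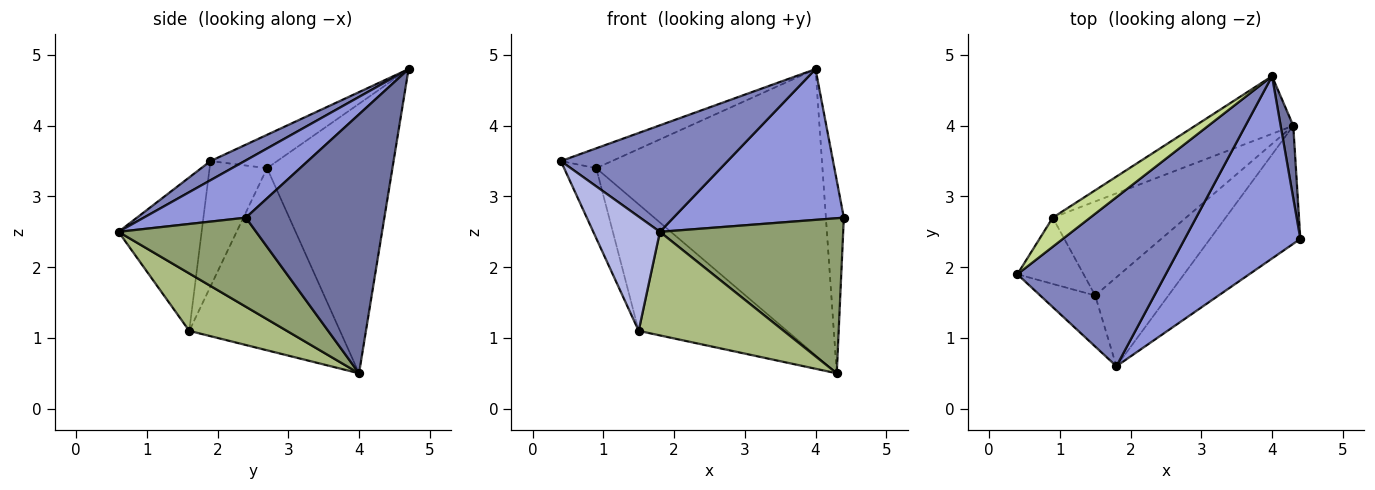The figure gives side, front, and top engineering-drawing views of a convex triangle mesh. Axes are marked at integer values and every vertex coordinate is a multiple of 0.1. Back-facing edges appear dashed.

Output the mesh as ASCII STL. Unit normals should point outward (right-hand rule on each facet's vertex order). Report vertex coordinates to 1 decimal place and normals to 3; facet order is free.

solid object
 facet normal 0.991 0.128 0.048
  outer loop
   vertex 4.3 4.0 0.5
   vertex 4.0 4.7 4.8
   vertex 4.4 2.4 2.7
  endloop
 endfacet
 facet normal 0.109 -0.530 0.841
  outer loop
   vertex 1.8 0.6 2.5
   vertex 4.0 4.7 4.8
   vertex 0.4 1.9 3.5
  endloop
 endfacet
 facet normal 0.357 -0.595 0.720
  outer loop
   vertex 1.8 0.6 2.5
   vertex 4.4 2.4 2.7
   vertex 4.0 4.7 4.8
  endloop
 endfacet
 facet normal -0.752 -0.602 -0.269
  outer loop
   vertex 1.8 0.6 2.5
   vertex 0.4 1.9 3.5
   vertex 1.5 1.6 1.1
  endloop
 endfacet
 facet normal 0.513 -0.683 -0.520
  outer loop
   vertex 1.8 0.6 2.5
   vertex 4.3 4.0 0.5
   vertex 4.4 2.4 2.7
  endloop
 endfacet
 facet normal 0.455 -0.676 -0.580
  outer loop
   vertex 1.8 0.6 2.5
   vertex 1.5 1.6 1.1
   vertex 4.3 4.0 0.5
  endloop
 endfacet
 facet normal -0.593 0.454 0.665
  outer loop
   vertex 0.9 2.7 3.4
   vertex 0.4 1.9 3.5
   vertex 4.0 4.7 4.8
  endloop
 endfacet
 facet normal -0.477 0.861 -0.174
  outer loop
   vertex 0.9 2.7 3.4
   vertex 4.0 4.7 4.8
   vertex 4.3 4.0 0.5
  endloop
 endfacet
 facet normal -0.793 0.443 -0.419
  outer loop
   vertex 0.9 2.7 3.4
   vertex 1.5 1.6 1.1
   vertex 0.4 1.9 3.5
  endloop
 endfacet
 facet normal -0.632 0.622 -0.462
  outer loop
   vertex 0.9 2.7 3.4
   vertex 4.3 4.0 0.5
   vertex 1.5 1.6 1.1
  endloop
 endfacet
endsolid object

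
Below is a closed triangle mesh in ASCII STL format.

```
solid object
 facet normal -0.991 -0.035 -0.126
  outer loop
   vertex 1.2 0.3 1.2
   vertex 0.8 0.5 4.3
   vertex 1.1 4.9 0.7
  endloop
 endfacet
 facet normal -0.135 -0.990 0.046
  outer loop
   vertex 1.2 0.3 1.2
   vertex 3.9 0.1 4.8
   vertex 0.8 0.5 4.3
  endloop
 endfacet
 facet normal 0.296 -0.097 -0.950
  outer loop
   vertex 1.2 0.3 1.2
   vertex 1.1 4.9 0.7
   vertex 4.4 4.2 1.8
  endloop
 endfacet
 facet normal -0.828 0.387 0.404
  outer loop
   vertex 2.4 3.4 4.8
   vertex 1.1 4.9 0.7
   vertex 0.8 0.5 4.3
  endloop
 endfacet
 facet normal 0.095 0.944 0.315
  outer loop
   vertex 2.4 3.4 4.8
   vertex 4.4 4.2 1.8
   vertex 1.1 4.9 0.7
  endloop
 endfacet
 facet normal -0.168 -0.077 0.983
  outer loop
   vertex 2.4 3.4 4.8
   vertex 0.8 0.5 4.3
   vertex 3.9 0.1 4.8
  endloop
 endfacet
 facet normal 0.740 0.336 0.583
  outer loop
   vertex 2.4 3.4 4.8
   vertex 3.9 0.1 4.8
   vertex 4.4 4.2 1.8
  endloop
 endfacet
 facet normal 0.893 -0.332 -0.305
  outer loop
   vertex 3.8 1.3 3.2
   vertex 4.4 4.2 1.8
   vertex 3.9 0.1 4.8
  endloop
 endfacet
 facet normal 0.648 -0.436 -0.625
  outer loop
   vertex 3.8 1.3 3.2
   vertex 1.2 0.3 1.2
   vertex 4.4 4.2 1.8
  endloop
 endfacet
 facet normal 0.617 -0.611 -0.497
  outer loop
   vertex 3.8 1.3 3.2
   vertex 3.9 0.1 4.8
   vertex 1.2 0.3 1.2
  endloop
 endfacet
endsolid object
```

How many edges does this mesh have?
15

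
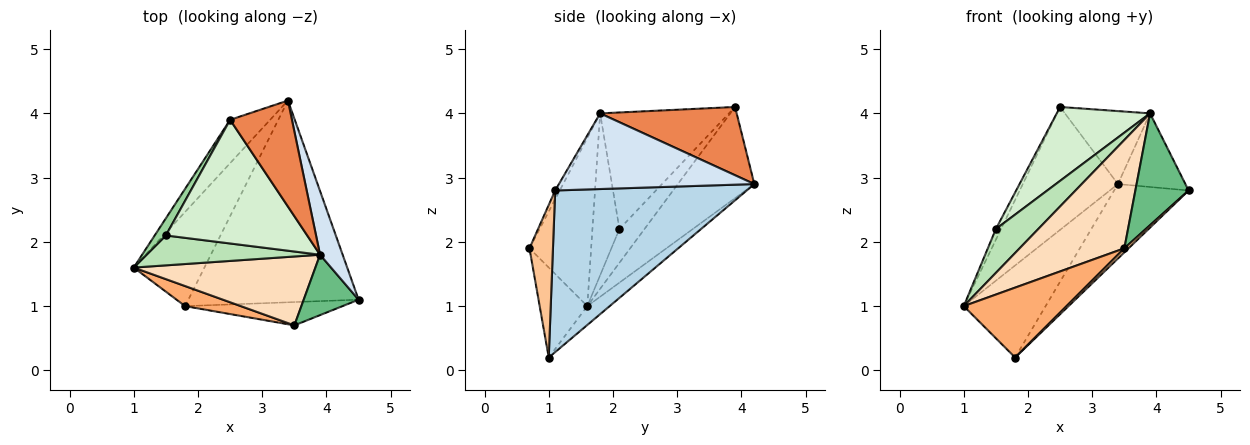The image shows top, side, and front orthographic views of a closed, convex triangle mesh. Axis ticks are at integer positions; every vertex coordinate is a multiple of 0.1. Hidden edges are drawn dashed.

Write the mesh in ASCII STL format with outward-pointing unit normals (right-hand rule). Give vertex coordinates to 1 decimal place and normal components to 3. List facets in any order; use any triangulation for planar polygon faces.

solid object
 facet normal -0.604 0.751 -0.265
  outer loop
   vertex 2.5 3.9 4.1
   vertex 3.4 4.2 2.9
   vertex 1.0 1.6 1.0
  endloop
 endfacet
 facet normal -0.188 0.687 -0.702
  outer loop
   vertex 1.8 1.0 0.2
   vertex 1.0 1.6 1.0
   vertex 3.4 4.2 2.9
  endloop
 endfacet
 facet normal 0.665 0.259 -0.701
  outer loop
   vertex 1.8 1.0 0.2
   vertex 3.4 4.2 2.9
   vertex 4.5 1.1 2.8
  endloop
 endfacet
 facet normal 0.910 0.314 0.272
  outer loop
   vertex 3.9 1.8 4.0
   vertex 4.5 1.1 2.8
   vertex 3.4 4.2 2.9
  endloop
 endfacet
 facet normal 0.673 0.419 0.609
  outer loop
   vertex 3.9 1.8 4.0
   vertex 3.4 4.2 2.9
   vertex 2.5 3.9 4.1
  endloop
 endfacet
 facet normal -0.407 -0.878 0.252
  outer loop
   vertex 3.5 0.7 1.9
   vertex 1.0 1.6 1.0
   vertex 1.8 1.0 0.2
  endloop
 endfacet
 facet normal 0.691 -0.124 -0.713
  outer loop
   vertex 3.5 0.7 1.9
   vertex 1.8 1.0 0.2
   vertex 4.5 1.1 2.8
  endloop
 endfacet
 facet normal -0.445 -0.756 0.481
  outer loop
   vertex 3.5 0.7 1.9
   vertex 3.9 1.8 4.0
   vertex 1.0 1.6 1.0
  endloop
 endfacet
 facet normal -0.076 -0.877 0.474
  outer loop
   vertex 3.5 0.7 1.9
   vertex 4.5 1.1 2.8
   vertex 3.9 1.8 4.0
  endloop
 endfacet
 facet normal -0.932 0.193 0.308
  outer loop
   vertex 1.5 2.1 2.2
   vertex 2.5 3.9 4.1
   vertex 1.0 1.6 1.0
  endloop
 endfacet
 facet normal -0.465 -0.731 0.499
  outer loop
   vertex 1.5 2.1 2.2
   vertex 1.0 1.6 1.0
   vertex 3.9 1.8 4.0
  endloop
 endfacet
 facet normal -0.578 -0.419 0.701
  outer loop
   vertex 1.5 2.1 2.2
   vertex 3.9 1.8 4.0
   vertex 2.5 3.9 4.1
  endloop
 endfacet
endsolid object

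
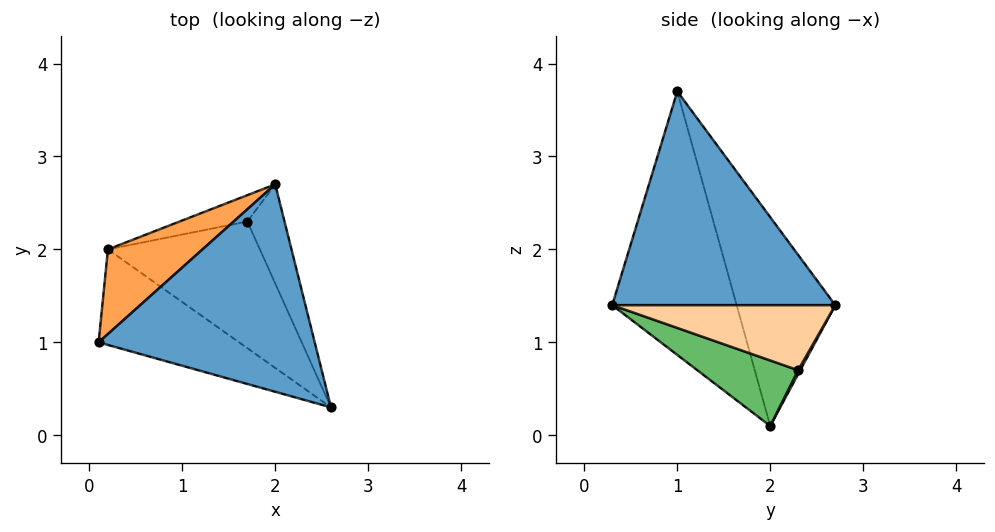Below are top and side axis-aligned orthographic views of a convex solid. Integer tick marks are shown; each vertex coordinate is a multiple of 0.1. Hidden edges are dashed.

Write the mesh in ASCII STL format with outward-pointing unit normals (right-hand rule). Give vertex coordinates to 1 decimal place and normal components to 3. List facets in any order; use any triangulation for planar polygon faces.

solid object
 facet normal 0.693 0.173 0.700
  outer loop
   vertex 2.0 2.7 1.4
   vertex 0.1 1.0 3.7
   vertex 2.6 0.3 1.4
  endloop
 endfacet
 facet normal -0.467 -0.849 -0.249
  outer loop
   vertex 0.2 2.0 0.1
   vertex 2.6 0.3 1.4
   vertex 0.1 1.0 3.7
  endloop
 endfacet
 facet normal -0.488 0.844 0.221
  outer loop
   vertex 0.2 2.0 0.1
   vertex 0.1 1.0 3.7
   vertex 2.0 2.7 1.4
  endloop
 endfacet
 facet normal 0.848 0.212 -0.485
  outer loop
   vertex 1.7 2.3 0.7
   vertex 2.0 2.7 1.4
   vertex 2.6 0.3 1.4
  endloop
 endfacet
 facet normal 0.392 -0.142 -0.909
  outer loop
   vertex 1.7 2.3 0.7
   vertex 2.6 0.3 1.4
   vertex 0.2 2.0 0.1
  endloop
 endfacet
 facet normal 0.030 0.862 -0.505
  outer loop
   vertex 1.7 2.3 0.7
   vertex 0.2 2.0 0.1
   vertex 2.0 2.7 1.4
  endloop
 endfacet
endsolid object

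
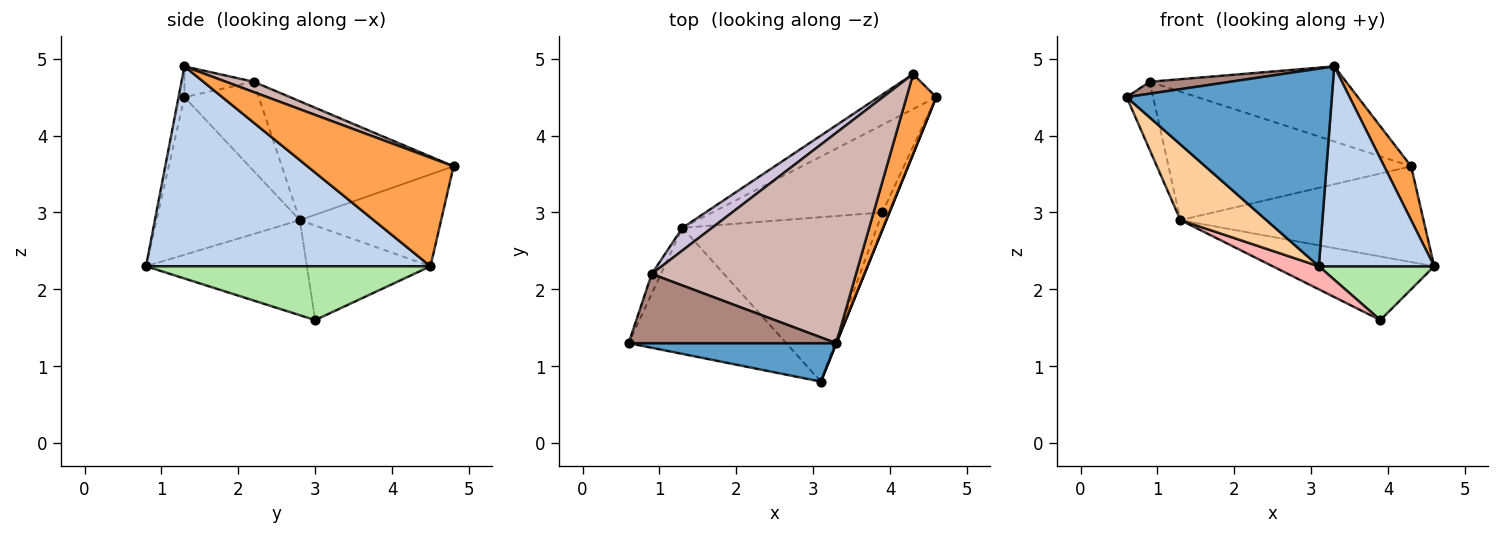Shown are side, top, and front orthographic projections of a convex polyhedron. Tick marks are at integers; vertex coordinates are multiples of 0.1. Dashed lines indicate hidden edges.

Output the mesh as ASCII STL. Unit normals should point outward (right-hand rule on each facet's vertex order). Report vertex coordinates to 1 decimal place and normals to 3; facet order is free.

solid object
 facet normal -0.028 -0.981 0.191
  outer loop
   vertex 3.3 1.3 4.9
   vertex 0.6 1.3 4.5
   vertex 3.1 0.8 2.3
  endloop
 endfacet
 facet normal 0.927 -0.376 0.001
  outer loop
   vertex 3.3 1.3 4.9
   vertex 3.1 0.8 2.3
   vertex 4.6 4.5 2.3
  endloop
 endfacet
 facet normal 0.950 -0.175 0.260
  outer loop
   vertex 4.3 4.8 3.6
   vertex 3.3 1.3 4.9
   vertex 4.6 4.5 2.3
  endloop
 endfacet
 facet normal -0.651 -0.391 -0.651
  outer loop
   vertex 1.3 2.8 2.9
   vertex 3.1 0.8 2.3
   vertex 0.6 1.3 4.5
  endloop
 endfacet
 facet normal -0.479 0.824 -0.301
  outer loop
   vertex 1.3 2.8 2.9
   vertex 4.3 4.8 3.6
   vertex 4.6 4.5 2.3
  endloop
 endfacet
 facet normal 0.920 -0.373 -0.121
  outer loop
   vertex 3.9 3.0 1.6
   vertex 4.6 4.5 2.3
   vertex 3.1 0.8 2.3
  endloop
 endfacet
 facet normal -0.410 0.536 -0.738
  outer loop
   vertex 3.9 3.0 1.6
   vertex 1.3 2.8 2.9
   vertex 4.6 4.5 2.3
  endloop
 endfacet
 facet normal -0.436 -0.125 -0.891
  outer loop
   vertex 3.9 3.0 1.6
   vertex 3.1 0.8 2.3
   vertex 1.3 2.8 2.9
  endloop
 endfacet
 facet normal -0.938 0.334 -0.097
  outer loop
   vertex 0.9 2.2 4.7
   vertex 1.3 2.8 2.9
   vertex 0.6 1.3 4.5
  endloop
 endfacet
 facet normal -0.572 0.808 0.142
  outer loop
   vertex 0.9 2.2 4.7
   vertex 4.3 4.8 3.6
   vertex 1.3 2.8 2.9
  endloop
 endfacet
 facet normal -0.144 -0.169 0.975
  outer loop
   vertex 0.9 2.2 4.7
   vertex 0.6 1.3 4.5
   vertex 3.3 1.3 4.9
  endloop
 endfacet
 facet normal 0.048 0.336 0.941
  outer loop
   vertex 0.9 2.2 4.7
   vertex 3.3 1.3 4.9
   vertex 4.3 4.8 3.6
  endloop
 endfacet
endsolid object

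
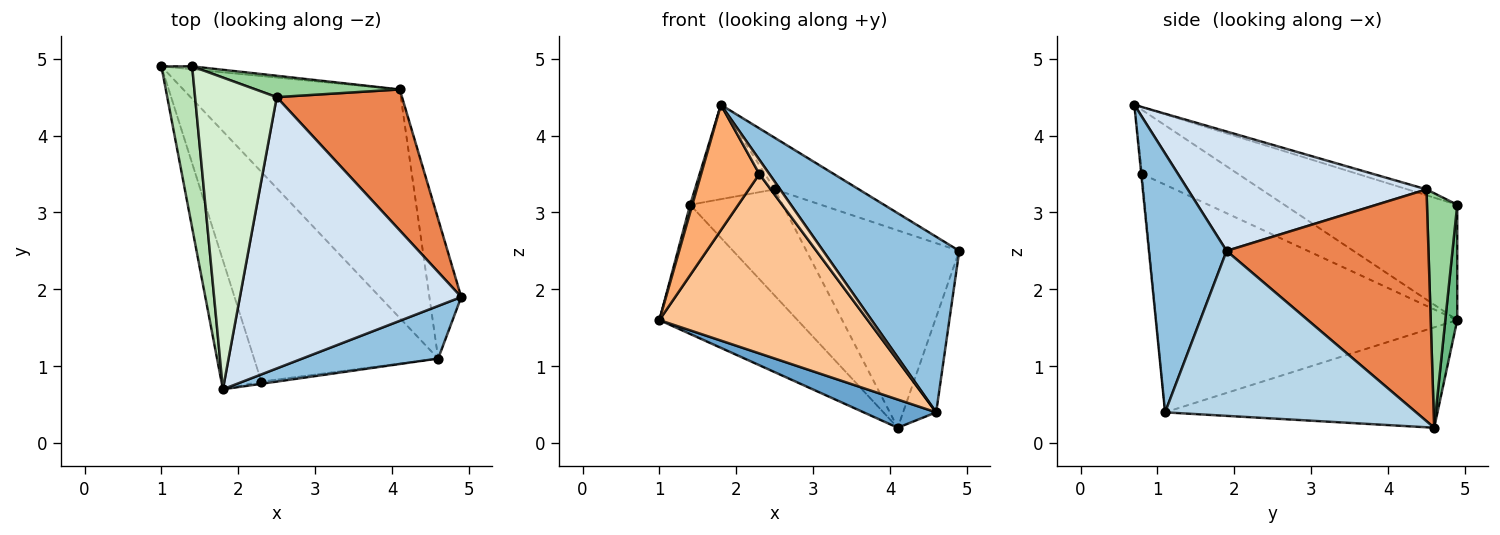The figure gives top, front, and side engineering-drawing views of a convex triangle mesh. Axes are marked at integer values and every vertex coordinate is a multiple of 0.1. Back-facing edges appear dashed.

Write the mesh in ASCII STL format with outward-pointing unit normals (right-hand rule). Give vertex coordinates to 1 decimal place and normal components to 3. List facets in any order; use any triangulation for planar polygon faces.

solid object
 facet normal -0.418 -0.111 -0.902
  outer loop
   vertex 4.6 1.1 0.4
   vertex 1.0 4.9 1.6
   vertex 4.1 4.6 0.2
  endloop
 endfacet
 facet normal 0.480 -0.841 0.252
  outer loop
   vertex 4.6 1.1 0.4
   vertex 4.9 1.9 2.5
   vertex 1.8 0.7 4.4
  endloop
 endfacet
 facet normal 0.974 0.128 -0.188
  outer loop
   vertex 4.6 1.1 0.4
   vertex 4.1 4.6 0.2
   vertex 4.9 1.9 2.5
  endloop
 endfacet
 facet normal 0.468 0.165 0.868
  outer loop
   vertex 2.5 4.5 3.3
   vertex 1.8 0.7 4.4
   vertex 4.9 1.9 2.5
  endloop
 endfacet
 facet normal 0.732 0.554 0.396
  outer loop
   vertex 2.5 4.5 3.3
   vertex 4.9 1.9 2.5
   vertex 4.1 4.6 0.2
  endloop
 endfacet
 facet normal -0.755 -0.457 -0.470
  outer loop
   vertex 2.3 0.8 3.5
   vertex 1.8 0.7 4.4
   vertex 1.0 4.9 1.6
  endloop
 endfacet
 facet normal -0.685 -0.474 -0.554
  outer loop
   vertex 2.3 0.8 3.5
   vertex 1.0 4.9 1.6
   vertex 4.6 1.1 0.4
  endloop
 endfacet
 facet normal -0.076 -0.986 -0.152
  outer loop
   vertex 2.3 0.8 3.5
   vertex 4.6 1.1 0.4
   vertex 1.8 0.7 4.4
  endloop
 endfacet
 facet normal 0.086 0.996 -0.023
  outer loop
   vertex 1.4 4.9 3.1
   vertex 4.1 4.6 0.2
   vertex 1.0 4.9 1.6
  endloop
 endfacet
 facet normal 0.305 0.934 0.188
  outer loop
   vertex 1.4 4.9 3.1
   vertex 2.5 4.5 3.3
   vertex 4.1 4.6 0.2
  endloop
 endfacet
 facet normal -0.966 -0.012 0.258
  outer loop
   vertex 1.4 4.9 3.1
   vertex 1.0 4.9 1.6
   vertex 1.8 0.7 4.4
  endloop
 endfacet
 facet normal -0.069 0.289 0.955
  outer loop
   vertex 1.4 4.9 3.1
   vertex 1.8 0.7 4.4
   vertex 2.5 4.5 3.3
  endloop
 endfacet
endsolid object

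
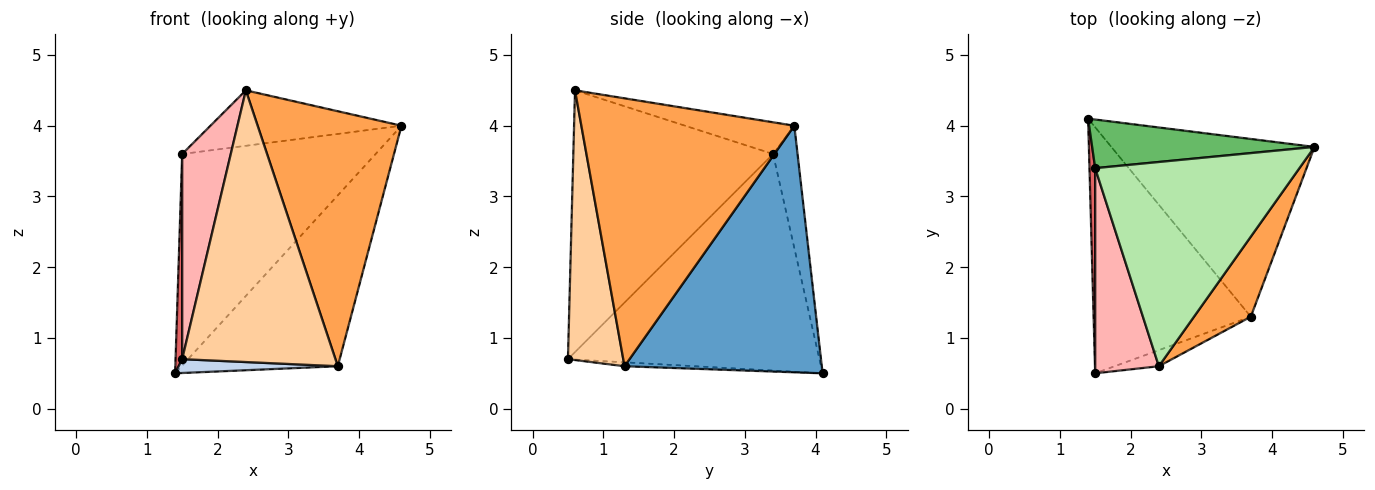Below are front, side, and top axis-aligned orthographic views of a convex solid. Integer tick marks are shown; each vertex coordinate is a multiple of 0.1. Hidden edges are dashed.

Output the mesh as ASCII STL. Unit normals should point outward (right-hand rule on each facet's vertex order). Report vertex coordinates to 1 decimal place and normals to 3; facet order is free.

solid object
 facet normal 0.659 0.522 -0.542
  outer loop
   vertex 3.7 1.3 0.6
   vertex 1.4 4.1 0.5
   vertex 4.6 3.7 4.0
  endloop
 endfacet
 facet normal -0.025 -0.056 -0.998
  outer loop
   vertex 3.7 1.3 0.6
   vertex 1.5 0.5 0.7
   vertex 1.4 4.1 0.5
  endloop
 endfacet
 facet normal 0.816 -0.551 0.173
  outer loop
   vertex 3.7 1.3 0.6
   vertex 4.6 3.7 4.0
   vertex 2.4 0.6 4.5
  endloop
 endfacet
 facet normal 0.339 -0.939 -0.056
  outer loop
   vertex 3.7 1.3 0.6
   vertex 2.4 0.6 4.5
   vertex 1.5 0.5 0.7
  endloop
 endfacet
 facet normal -0.122 0.967 0.222
  outer loop
   vertex 1.5 3.4 3.6
   vertex 4.6 3.7 4.0
   vertex 1.4 4.1 0.5
  endloop
 endfacet
 facet normal -0.148 0.259 0.954
  outer loop
   vertex 1.5 3.4 3.6
   vertex 2.4 0.6 4.5
   vertex 4.6 3.7 4.0
  endloop
 endfacet
 facet normal -0.999 -0.026 0.026
  outer loop
   vertex 1.5 3.4 3.6
   vertex 1.4 4.1 0.5
   vertex 1.5 0.5 0.7
  endloop
 endfacet
 facet normal -0.946 -0.230 0.230
  outer loop
   vertex 1.5 3.4 3.6
   vertex 1.5 0.5 0.7
   vertex 2.4 0.6 4.5
  endloop
 endfacet
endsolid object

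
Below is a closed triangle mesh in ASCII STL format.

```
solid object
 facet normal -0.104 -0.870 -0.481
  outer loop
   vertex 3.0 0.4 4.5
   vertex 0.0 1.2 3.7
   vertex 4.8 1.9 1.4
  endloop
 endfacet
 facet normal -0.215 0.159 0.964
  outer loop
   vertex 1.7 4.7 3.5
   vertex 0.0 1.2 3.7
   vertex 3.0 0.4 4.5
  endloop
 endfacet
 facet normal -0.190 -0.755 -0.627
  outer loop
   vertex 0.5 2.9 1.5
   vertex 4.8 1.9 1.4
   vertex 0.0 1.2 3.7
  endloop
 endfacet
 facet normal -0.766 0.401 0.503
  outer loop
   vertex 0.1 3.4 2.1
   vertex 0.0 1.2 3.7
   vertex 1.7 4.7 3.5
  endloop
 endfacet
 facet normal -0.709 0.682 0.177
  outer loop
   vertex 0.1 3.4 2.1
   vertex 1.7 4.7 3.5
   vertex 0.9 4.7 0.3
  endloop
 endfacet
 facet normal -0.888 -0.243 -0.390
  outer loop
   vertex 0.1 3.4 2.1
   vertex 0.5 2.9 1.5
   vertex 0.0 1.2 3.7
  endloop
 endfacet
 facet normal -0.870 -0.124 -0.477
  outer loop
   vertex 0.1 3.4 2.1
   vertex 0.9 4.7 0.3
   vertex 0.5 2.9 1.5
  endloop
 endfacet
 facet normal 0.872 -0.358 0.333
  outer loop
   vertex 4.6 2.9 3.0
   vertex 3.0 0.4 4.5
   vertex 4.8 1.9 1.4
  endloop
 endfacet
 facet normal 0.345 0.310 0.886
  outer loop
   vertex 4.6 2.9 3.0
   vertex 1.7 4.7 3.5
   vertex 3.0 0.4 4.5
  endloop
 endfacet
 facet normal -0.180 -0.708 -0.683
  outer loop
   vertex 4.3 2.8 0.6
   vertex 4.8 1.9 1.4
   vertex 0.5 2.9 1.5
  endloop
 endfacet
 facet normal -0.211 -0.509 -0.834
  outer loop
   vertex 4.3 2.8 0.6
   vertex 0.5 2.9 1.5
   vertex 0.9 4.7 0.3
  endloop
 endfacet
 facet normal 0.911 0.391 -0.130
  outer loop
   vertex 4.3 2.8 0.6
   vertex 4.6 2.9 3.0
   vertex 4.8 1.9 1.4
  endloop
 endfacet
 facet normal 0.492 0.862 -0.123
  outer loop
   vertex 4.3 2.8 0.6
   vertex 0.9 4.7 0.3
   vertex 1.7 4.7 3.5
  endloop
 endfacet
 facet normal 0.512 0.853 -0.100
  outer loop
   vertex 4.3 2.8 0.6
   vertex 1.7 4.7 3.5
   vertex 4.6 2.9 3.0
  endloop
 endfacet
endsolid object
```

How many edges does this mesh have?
21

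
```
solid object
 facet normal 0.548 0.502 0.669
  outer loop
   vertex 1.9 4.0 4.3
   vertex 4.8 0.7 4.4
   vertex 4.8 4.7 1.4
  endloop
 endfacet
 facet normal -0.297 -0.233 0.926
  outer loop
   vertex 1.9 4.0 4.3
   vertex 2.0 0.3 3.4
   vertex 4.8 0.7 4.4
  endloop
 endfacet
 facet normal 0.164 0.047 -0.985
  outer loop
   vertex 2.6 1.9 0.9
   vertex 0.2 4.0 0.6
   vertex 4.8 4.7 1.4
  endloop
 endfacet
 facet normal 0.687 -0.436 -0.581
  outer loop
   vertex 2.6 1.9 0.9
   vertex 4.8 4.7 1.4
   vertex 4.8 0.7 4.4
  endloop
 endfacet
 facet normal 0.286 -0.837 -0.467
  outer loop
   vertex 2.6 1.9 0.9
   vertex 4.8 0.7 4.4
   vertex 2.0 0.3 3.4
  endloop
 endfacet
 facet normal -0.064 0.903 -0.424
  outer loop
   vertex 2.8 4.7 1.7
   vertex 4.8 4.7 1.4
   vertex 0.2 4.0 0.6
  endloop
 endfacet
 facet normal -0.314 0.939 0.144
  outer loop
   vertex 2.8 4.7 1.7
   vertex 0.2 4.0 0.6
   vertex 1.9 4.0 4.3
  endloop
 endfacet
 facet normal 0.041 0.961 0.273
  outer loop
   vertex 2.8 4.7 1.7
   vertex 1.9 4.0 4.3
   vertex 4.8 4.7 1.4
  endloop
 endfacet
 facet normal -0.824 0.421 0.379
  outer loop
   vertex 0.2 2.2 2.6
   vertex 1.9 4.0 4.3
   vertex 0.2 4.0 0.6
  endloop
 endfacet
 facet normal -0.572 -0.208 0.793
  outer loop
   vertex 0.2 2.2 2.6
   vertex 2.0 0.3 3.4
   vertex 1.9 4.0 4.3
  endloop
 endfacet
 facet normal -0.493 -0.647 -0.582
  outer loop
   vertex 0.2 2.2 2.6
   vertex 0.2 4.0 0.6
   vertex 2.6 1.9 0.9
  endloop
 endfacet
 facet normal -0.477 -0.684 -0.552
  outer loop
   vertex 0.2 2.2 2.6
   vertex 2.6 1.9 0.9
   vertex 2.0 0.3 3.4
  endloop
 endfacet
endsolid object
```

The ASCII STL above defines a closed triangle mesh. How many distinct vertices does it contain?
8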